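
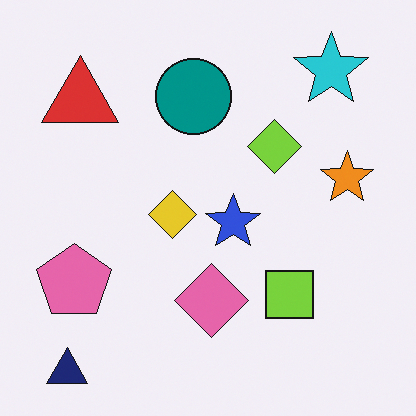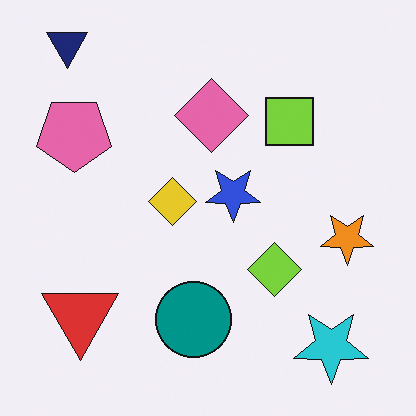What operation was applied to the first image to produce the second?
Flipped vertically (top ↔ bottom).

The navy triangle is in the bottom-left of the first image and the top-left of the second — shapes on opposite sides of the horizontal midline have swapped in a mirror flip.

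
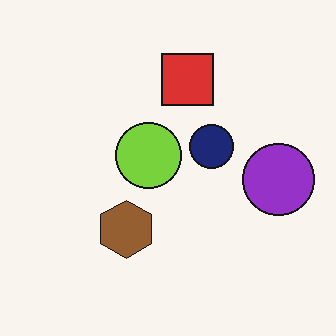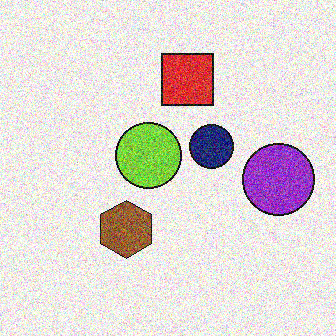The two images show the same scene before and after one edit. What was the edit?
The image was degraded with strong gaussian noise.

Random speckle covers the whole image, including the flat background.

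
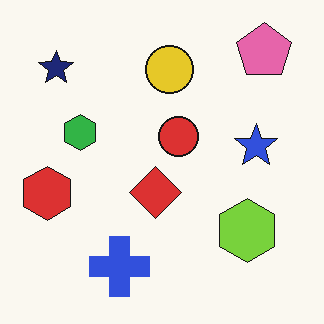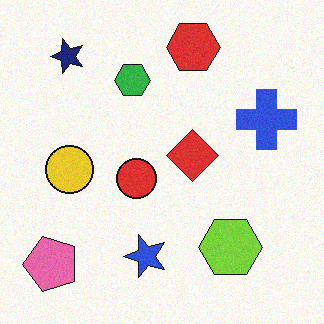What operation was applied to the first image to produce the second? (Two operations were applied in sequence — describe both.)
The image was transposed (reflected across the top-left ↔ bottom-right diagonal), then degraded with light additive noise.

Shapes have swapped their row and column positions — what was in the top-right is now in the bottom-left — a diagonal reflection. Random speckle covers the whole image, including the flat background.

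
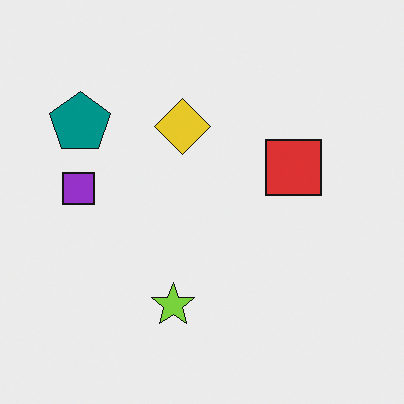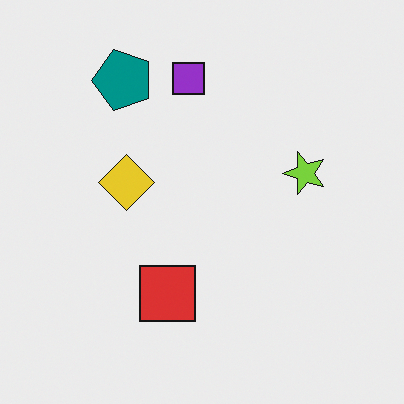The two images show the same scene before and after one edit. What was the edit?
It was transposed (reflected across the top-left ↔ bottom-right diagonal).

Shapes have swapped their row and column positions — what was in the top-right is now in the bottom-left — a diagonal reflection.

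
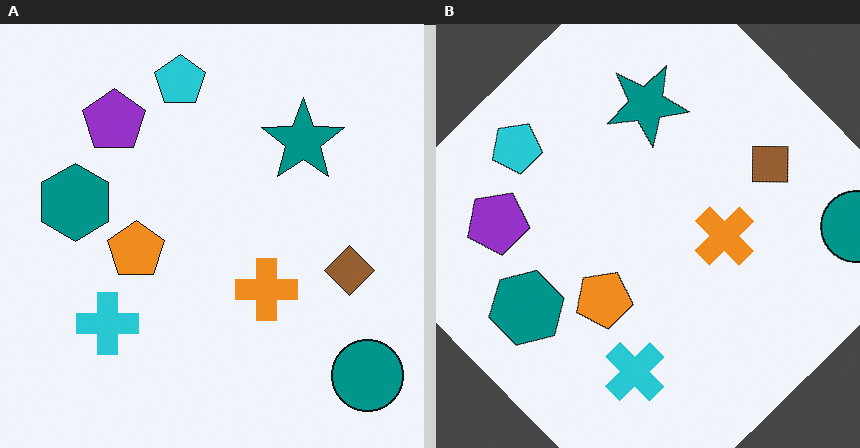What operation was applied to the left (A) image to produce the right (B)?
The image was rotated counter-clockwise by a large amount — several tens of degrees.

Every shape is tilted by the same angle and the image corners show triangular fill wedges — a whole-image rotation by a non-right angle.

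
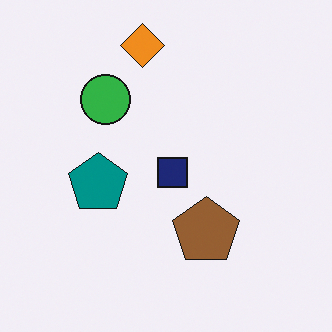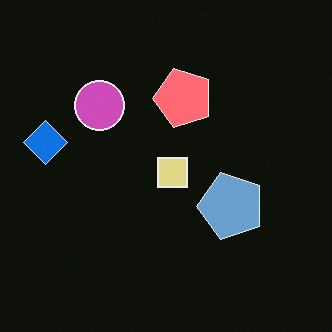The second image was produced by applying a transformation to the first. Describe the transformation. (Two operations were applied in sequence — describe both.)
The image was color-inverted (negative), then transposed (reflected across the top-left ↔ bottom-right diagonal).

The light background has become dark and every shape's color is its complement — a photographic negative. Shapes have swapped their row and column positions — what was in the top-right is now in the bottom-left — a diagonal reflection.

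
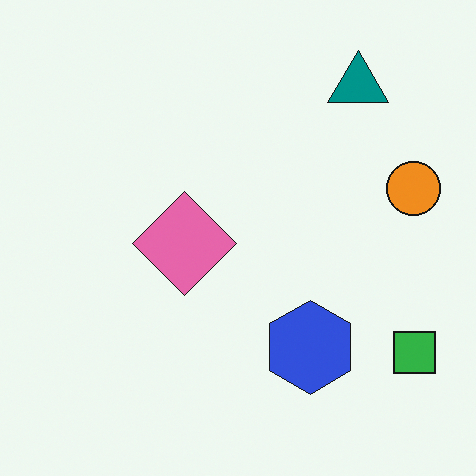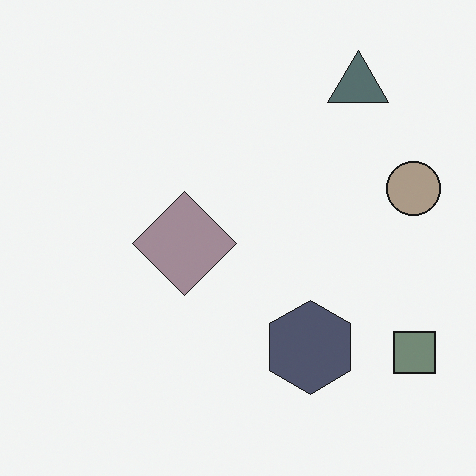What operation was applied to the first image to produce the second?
The second image is the first made much more muted (saturation change).

All colors are more muted and greyish — a global saturation change.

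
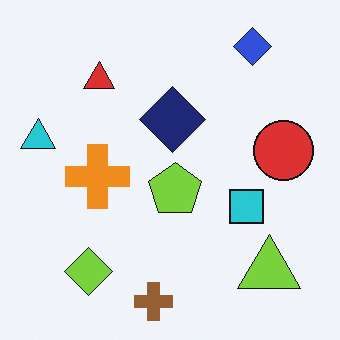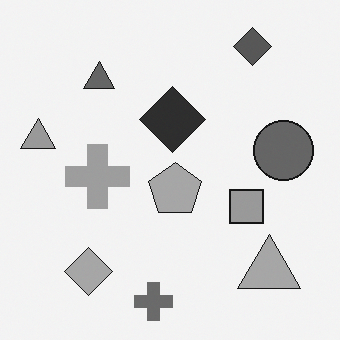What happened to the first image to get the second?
The transformation is: converted to grayscale.

All color is removed — every shape is now a shade of grey.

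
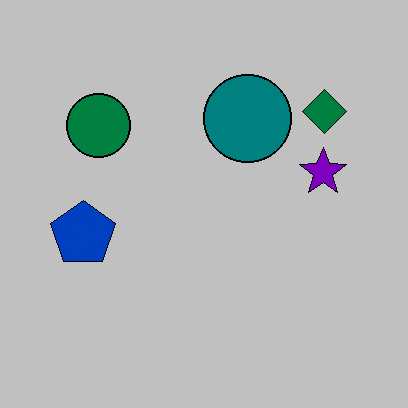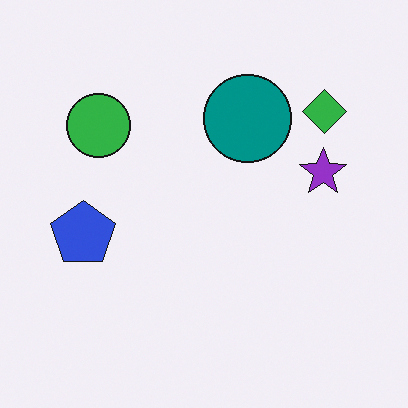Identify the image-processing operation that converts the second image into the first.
The transformation is: heavily posterized to just a handful of flat colors.

Each flat color has snapped to a coarser quantized level — most visibly, the near-white background has dropped to a flat grey.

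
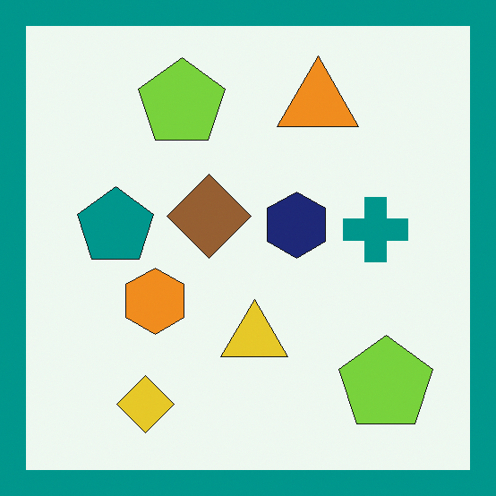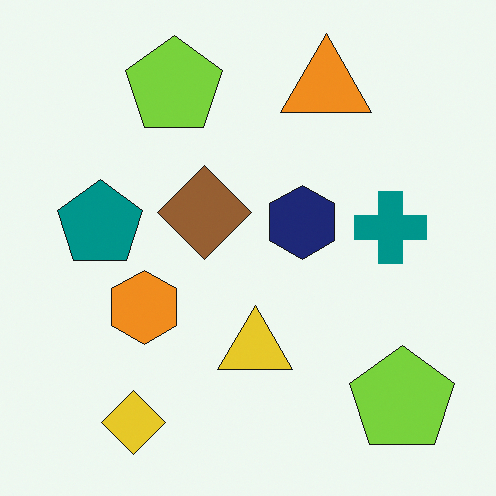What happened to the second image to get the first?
The first image is the second framed with a teal border.

A solid teal frame runs around the edge of the first image, with the content slightly shrunk inside it.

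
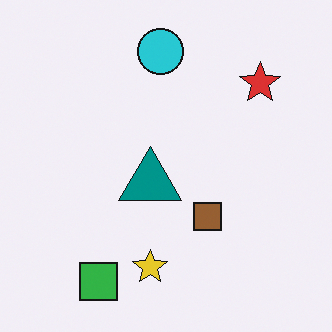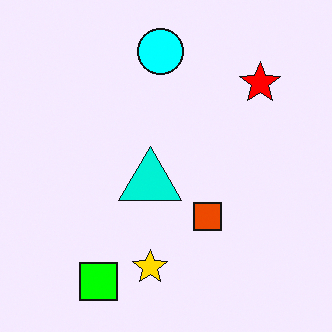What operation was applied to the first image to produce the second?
The image was made much more vivid (saturation change).

All colors are more vivid — a global saturation change.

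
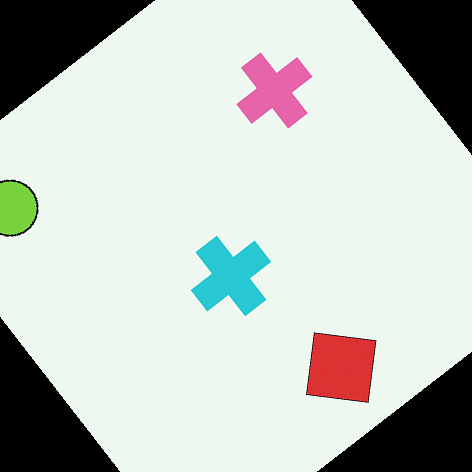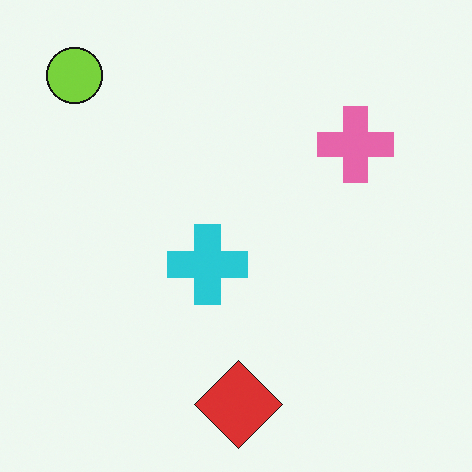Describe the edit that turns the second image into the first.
It was rotated counter-clockwise by a large amount — several tens of degrees.

Every shape is tilted by the same angle and the image corners show triangular fill wedges — a whole-image rotation by a non-right angle.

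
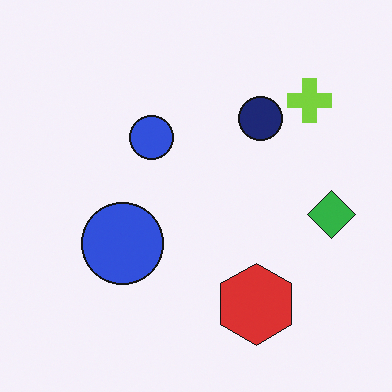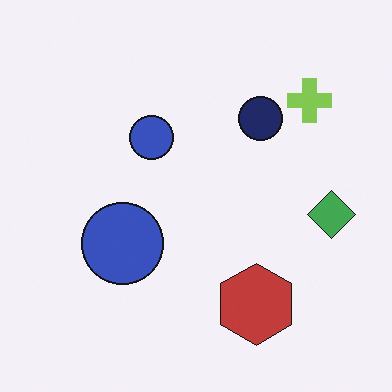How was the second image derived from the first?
It was slightly desaturated.

All colors are more muted and greyish — a global saturation change.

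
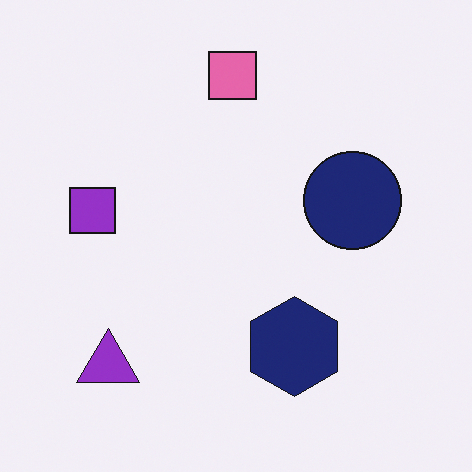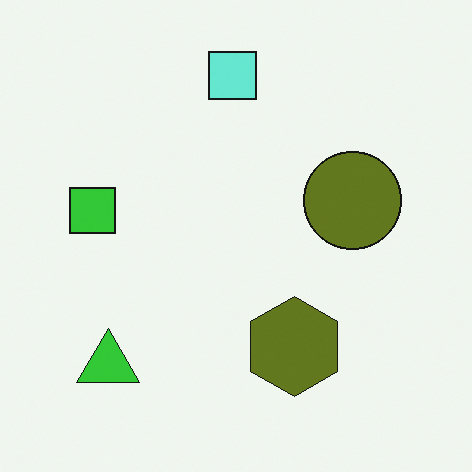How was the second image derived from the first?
The second image is the first hue-shifted through roughly half the color wheel.

Every shape's color has rotated by the same amount around the hue wheel — a uniform hue shift.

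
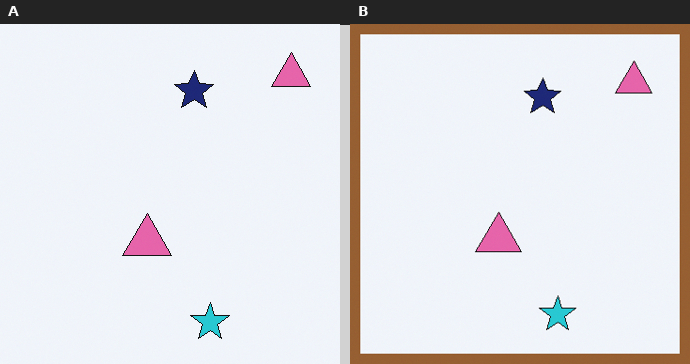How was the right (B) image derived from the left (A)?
The right (B) image is the left (A) framed with a brown border.

A solid brown frame runs around the edge of the right (B) image, with the content slightly shrunk inside it.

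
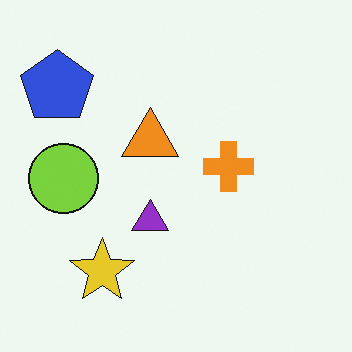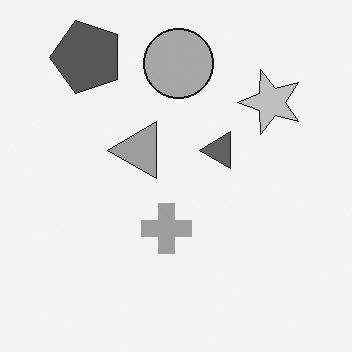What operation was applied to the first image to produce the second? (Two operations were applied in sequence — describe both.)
Transposed (reflected across the top-left ↔ bottom-right diagonal), then converted to grayscale.

Shapes have swapped their row and column positions — what was in the top-right is now in the bottom-left — a diagonal reflection. All color is removed — every shape is now a shade of grey.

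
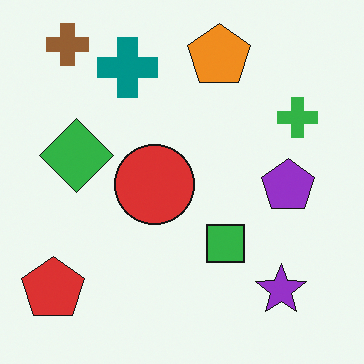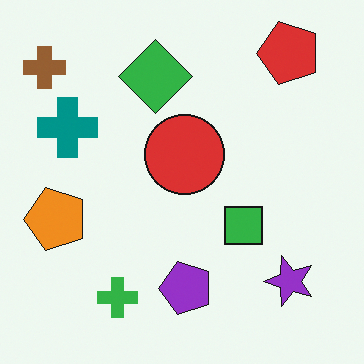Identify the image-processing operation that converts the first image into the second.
This is the original image transposed (reflected across the top-left ↔ bottom-right diagonal).

Shapes have swapped their row and column positions — what was in the top-right is now in the bottom-left — a diagonal reflection.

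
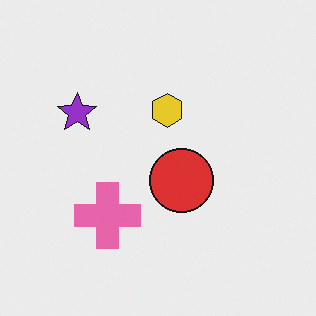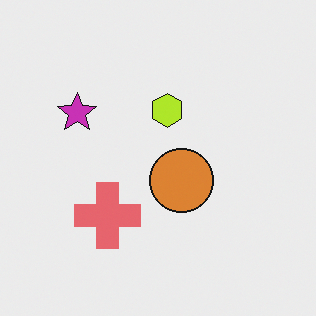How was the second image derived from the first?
It was hue-shifted slightly.

Every shape's color has rotated by the same amount around the hue wheel — a uniform hue shift.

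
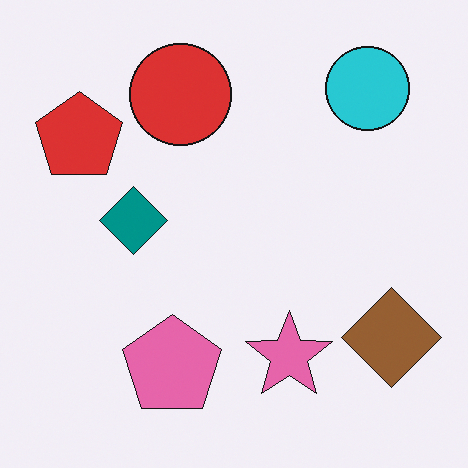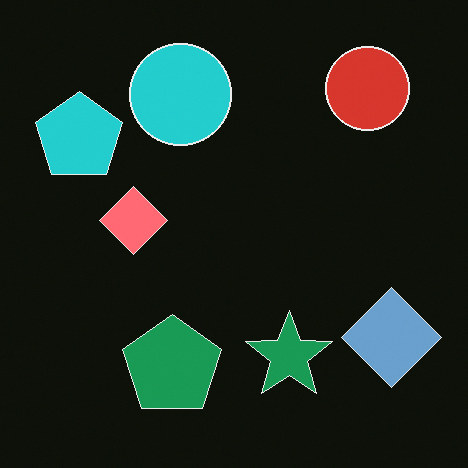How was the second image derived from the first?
This is the original image color-inverted (negative).

The light background has become dark and every shape's color is its complement — a photographic negative.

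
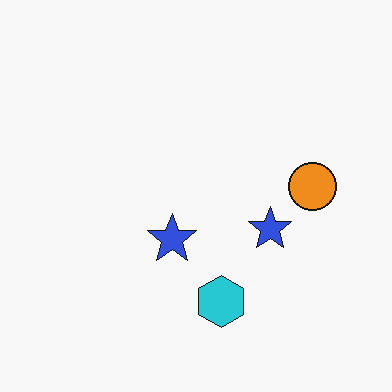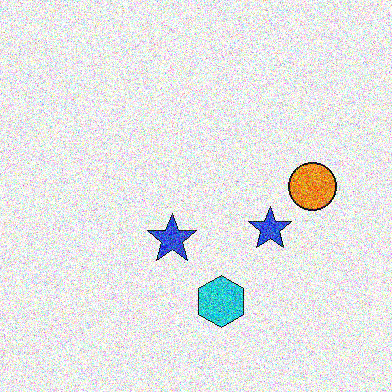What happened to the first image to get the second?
It was degraded with a thick layer of grain.

Random speckle covers the whole image, including the flat background.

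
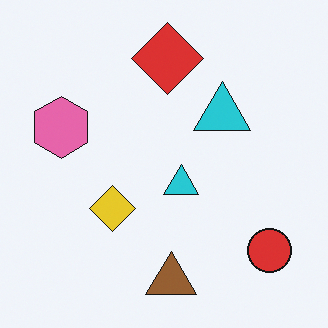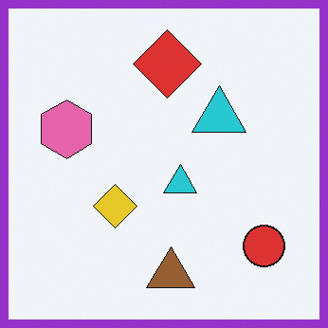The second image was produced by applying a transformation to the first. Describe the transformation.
The transformation is: framed with a purple border.

A solid purple frame runs around the edge of the second image, with the content slightly shrunk inside it.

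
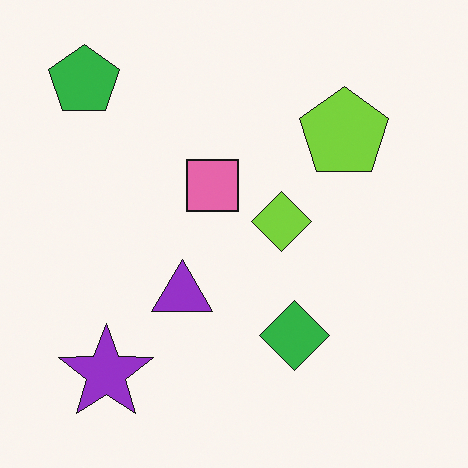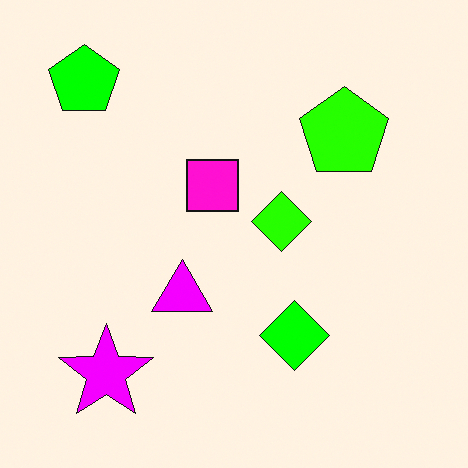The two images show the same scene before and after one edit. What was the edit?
The image was heavily oversaturated.

All colors are more vivid — a global saturation change.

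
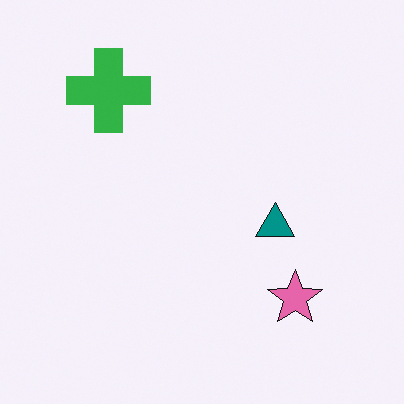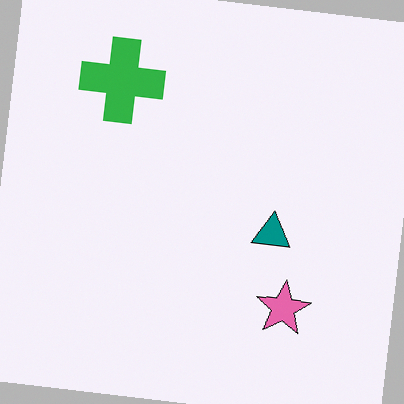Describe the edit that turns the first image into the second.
This is the original image rotated clockwise by a small amount.

Every shape is tilted by the same angle and the image corners show triangular fill wedges — a whole-image rotation by a non-right angle.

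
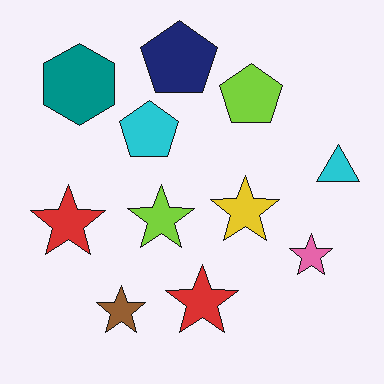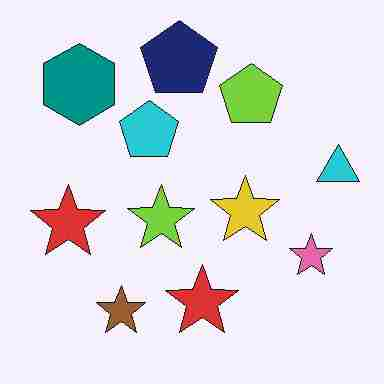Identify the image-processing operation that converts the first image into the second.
This is the original image degraded with heavy JPEG compression.

Blocky 8×8 compression artifacts appear around shape edges and the flat background shows ringing — characteristic JPEG degradation.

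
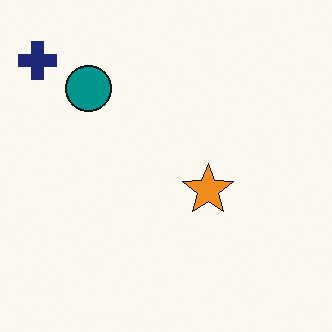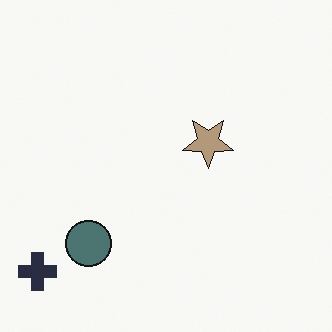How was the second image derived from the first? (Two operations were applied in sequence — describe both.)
The second image is the first made much more muted (saturation change), then flipped vertically (top ↔ bottom).

All colors are more muted and greyish — a global saturation change. The navy cross is in the top-left of the first image and the bottom-left of the second — shapes on opposite sides of the horizontal midline have swapped in a mirror flip.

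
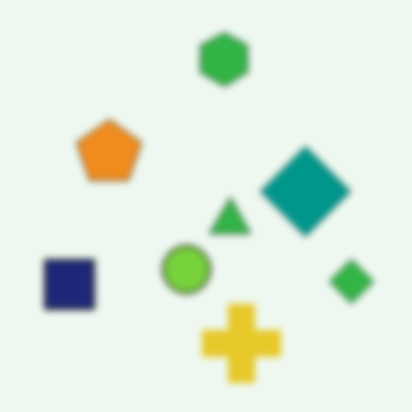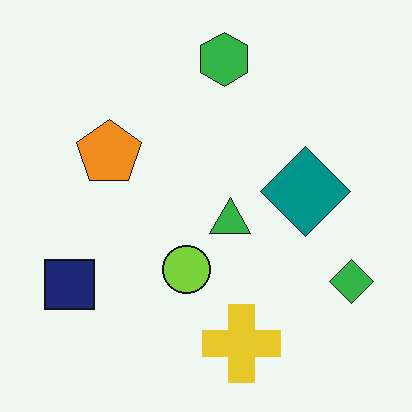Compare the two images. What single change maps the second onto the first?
The image was noticeably gaussian-blurred.

Shape edges and outlines are uniformly softened across the whole image.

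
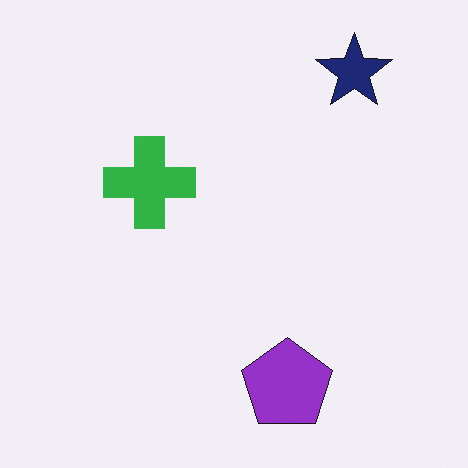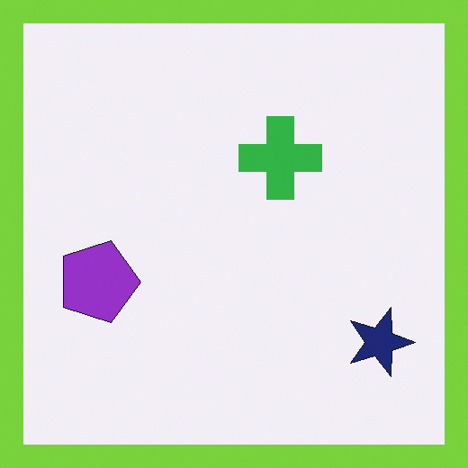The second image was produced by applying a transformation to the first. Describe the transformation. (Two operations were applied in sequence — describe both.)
Rotated 90° clockwise, then framed with a lime border.

The navy star sits in the top-right of the first image and the bottom-right of the second — consistent with a whole-image 90° clockwise rotation. A solid lime frame runs around the edge of the second image, with the content slightly shrunk inside it.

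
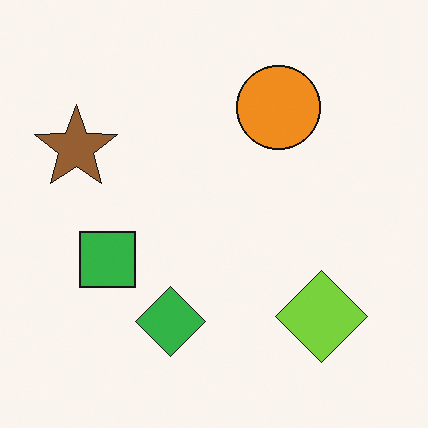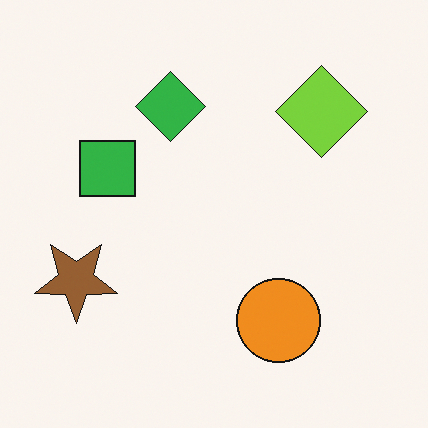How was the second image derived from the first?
Flipped vertically (top ↔ bottom).

The orange circle is in the top of the first image and the bottom of the second — shapes on opposite sides of the horizontal midline have swapped in a mirror flip.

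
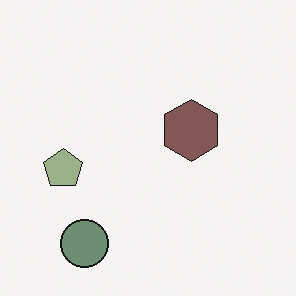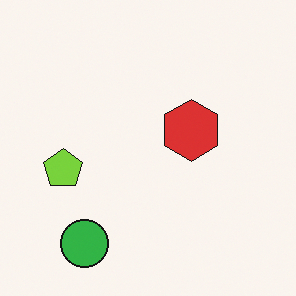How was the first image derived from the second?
The image was heavily desaturated.

All colors are more muted and greyish — a global saturation change.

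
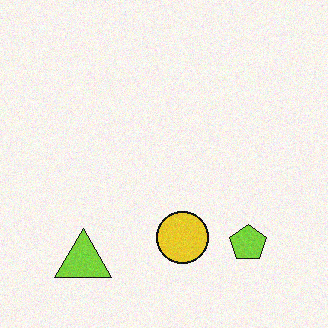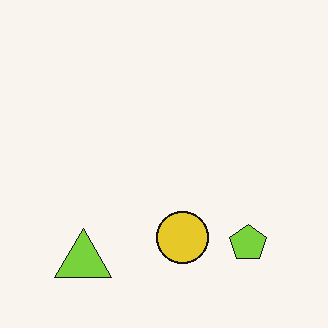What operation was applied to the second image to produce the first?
It was degraded with subtle gaussian noise.

Random speckle covers the whole image, including the flat background.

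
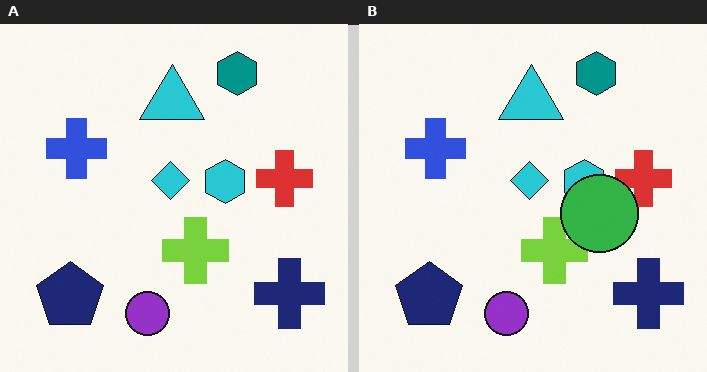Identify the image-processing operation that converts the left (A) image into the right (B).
This is the original image overlaid with an additional green circle.

A green circle appears in the right (B) image that is absent from the left (A).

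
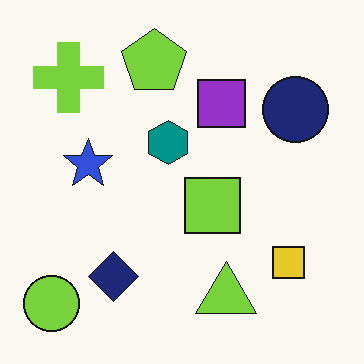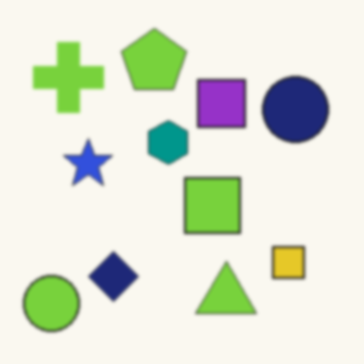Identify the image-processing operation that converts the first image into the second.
The image was lightly blurred.

Shape edges and outlines are uniformly softened across the whole image.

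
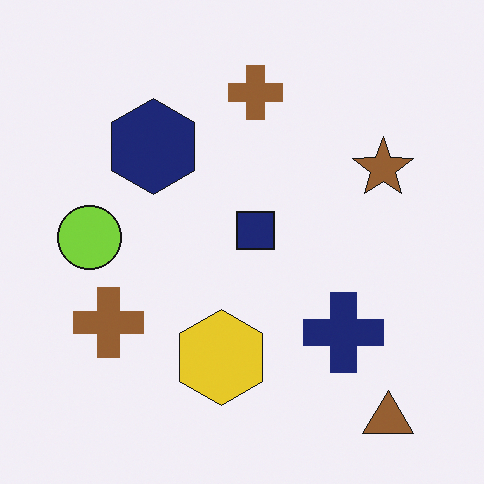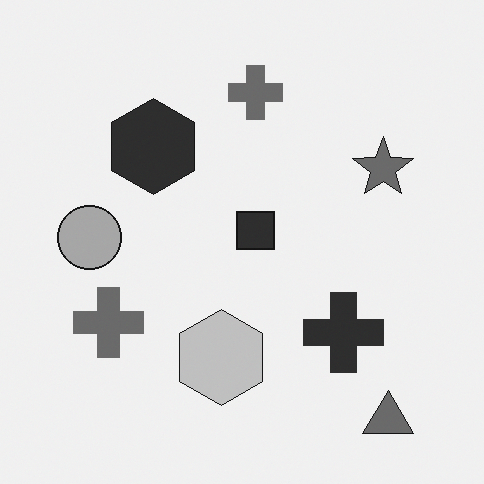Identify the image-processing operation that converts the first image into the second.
The second image is the first converted to grayscale.

All color is removed — every shape is now a shade of grey.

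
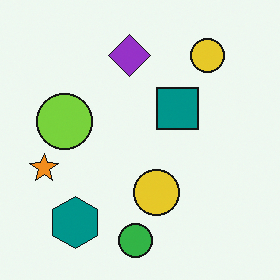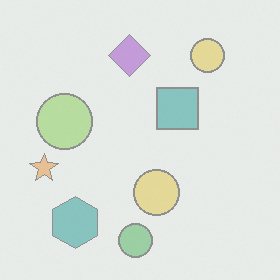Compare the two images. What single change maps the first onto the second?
It was washed out (contrast reduced).

Tones are pushed toward mid-grey across the whole image — a global contrast change.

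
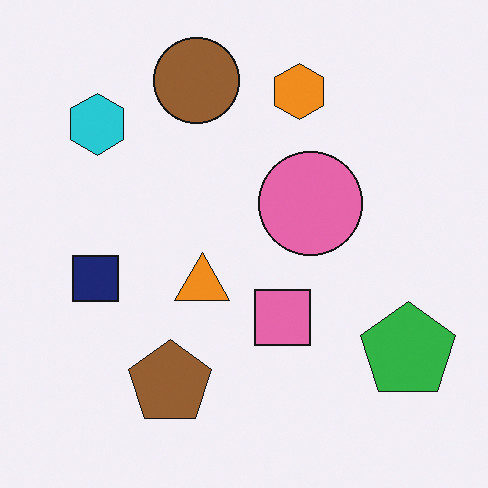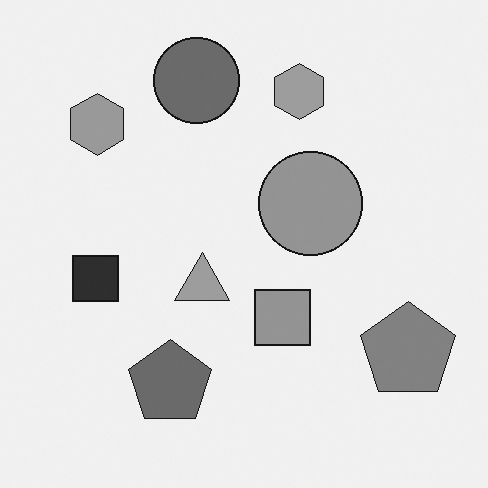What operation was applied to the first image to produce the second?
This is the original image converted to grayscale.

All color is removed — every shape is now a shade of grey.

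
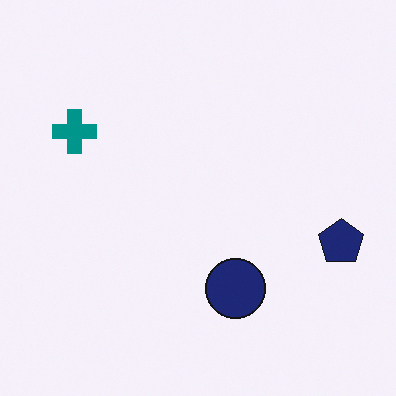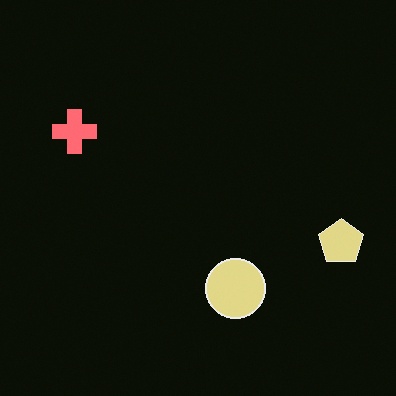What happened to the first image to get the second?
The image was color-inverted (negative).

The light background has become dark and every shape's color is its complement — a photographic negative.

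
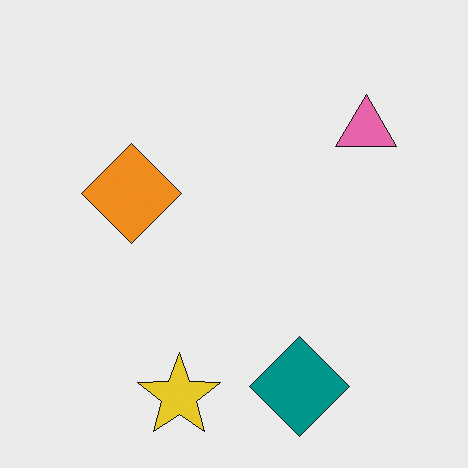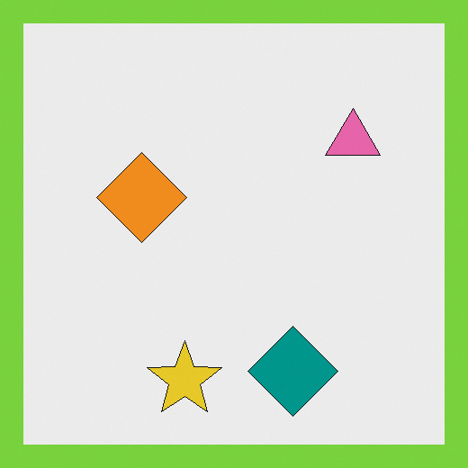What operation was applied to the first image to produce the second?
The transformation is: framed with a lime border.

A solid lime frame runs around the edge of the second image, with the content slightly shrunk inside it.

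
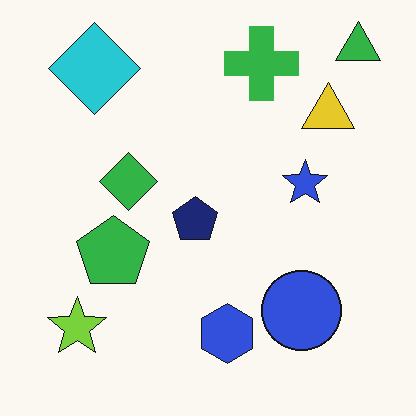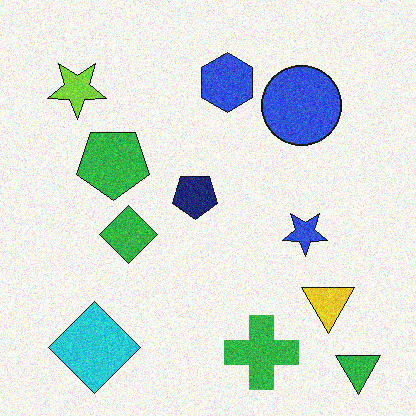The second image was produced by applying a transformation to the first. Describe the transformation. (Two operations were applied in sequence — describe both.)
The image was flipped vertically (top ↔ bottom), then degraded with visible gaussian noise.

The green triangle is in the top-right of the first image and the bottom-right of the second — shapes on opposite sides of the horizontal midline have swapped in a mirror flip. Random speckle covers the whole image, including the flat background.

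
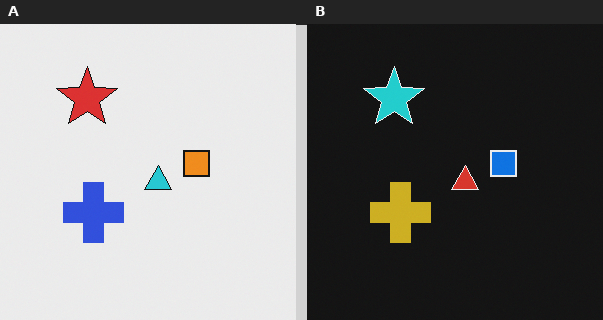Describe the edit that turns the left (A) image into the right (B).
Color-inverted (negative).

The light background has become dark and every shape's color is its complement — a photographic negative.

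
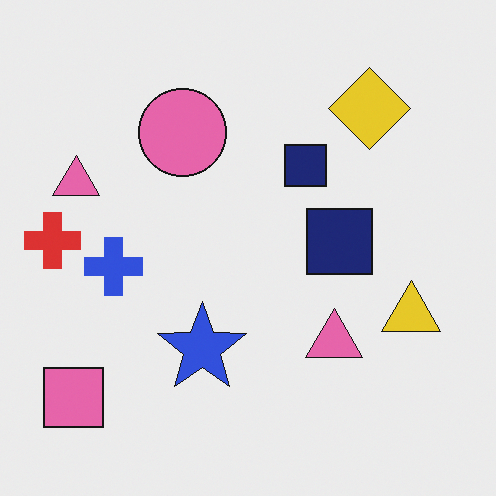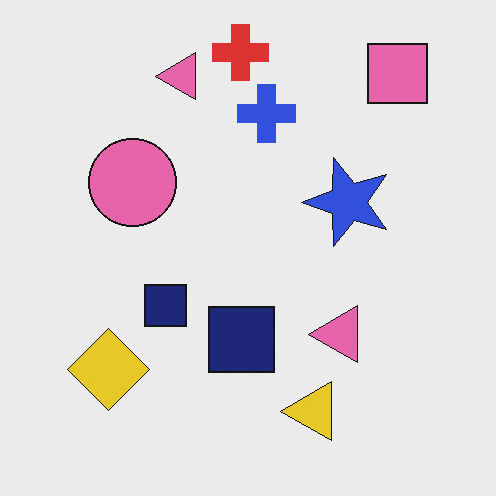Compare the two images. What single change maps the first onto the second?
It was transposed (reflected across the top-left ↔ bottom-right diagonal).

Shapes have swapped their row and column positions — what was in the top-right is now in the bottom-left — a diagonal reflection.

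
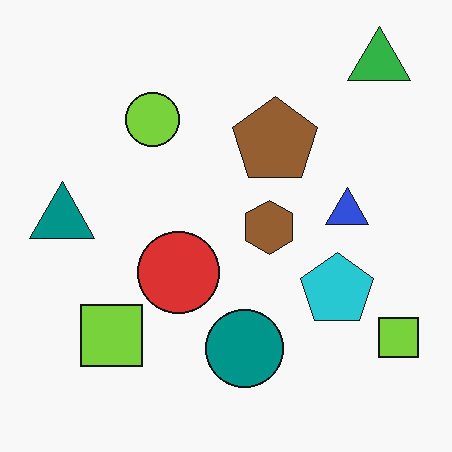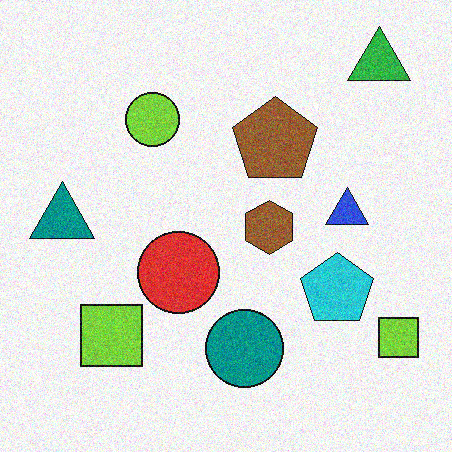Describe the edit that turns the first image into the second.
This is the original image degraded with moderate additive noise.

Random speckle covers the whole image, including the flat background.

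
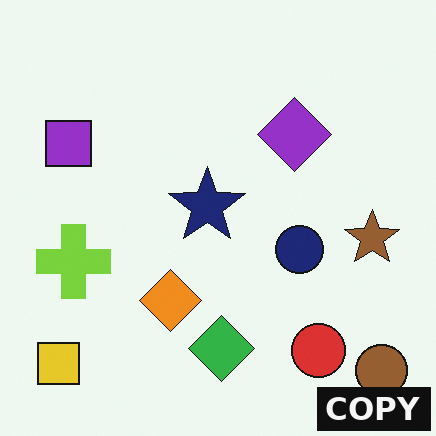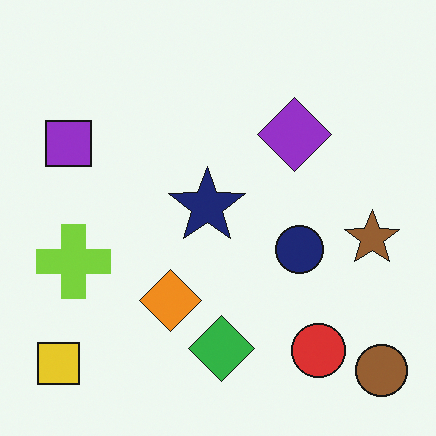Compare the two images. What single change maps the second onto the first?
It was watermarked with the text "COPY" in the lower-right corner.

A dark label reading "COPY" appears in the lower-right corner.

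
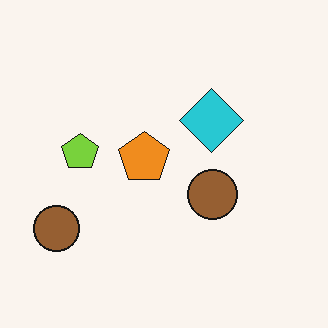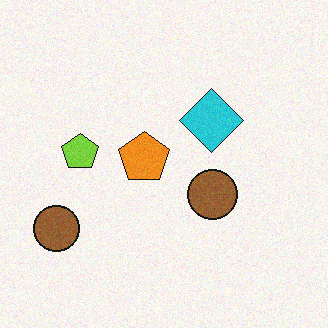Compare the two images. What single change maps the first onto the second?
The second image is the first degraded with subtle gaussian noise.

Random speckle covers the whole image, including the flat background.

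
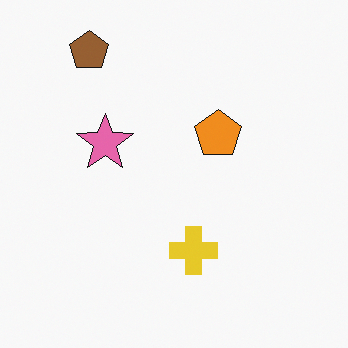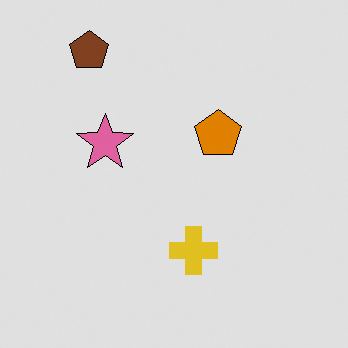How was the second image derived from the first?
The transformation is: posterized to a reduced palette.

Each flat color has snapped to a coarser quantized level — most visibly, the near-white background has dropped to a flat grey.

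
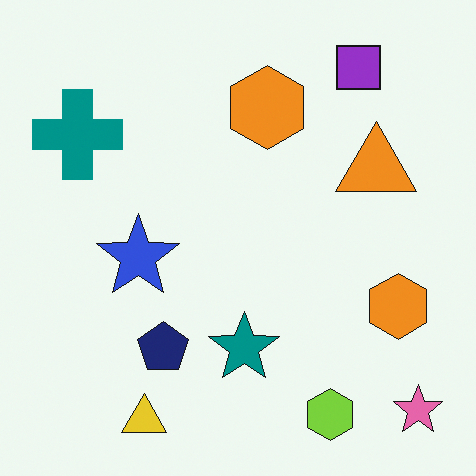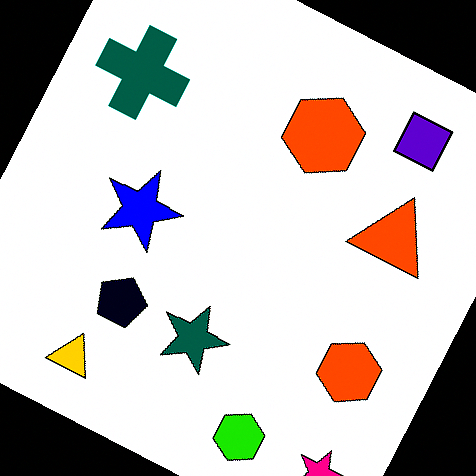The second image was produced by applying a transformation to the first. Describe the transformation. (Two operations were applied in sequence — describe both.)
This is the original image rotated clockwise by a clearly visible amount, then given much higher contrast.

Every shape is tilted by the same angle and the image corners show triangular fill wedges — a whole-image rotation by a non-right angle. Tones are pushed away from mid-grey across the whole image — a global contrast change.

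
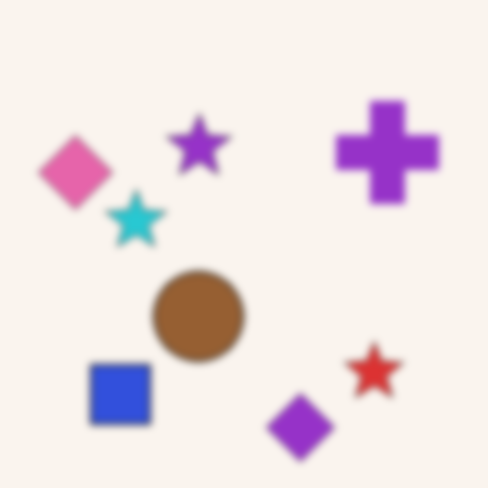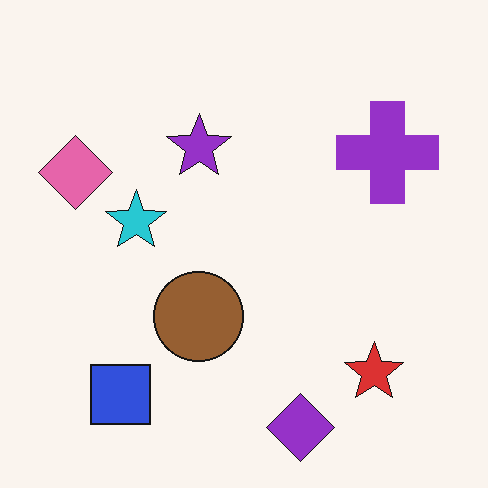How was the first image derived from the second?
It was moderately blurred.

Shape edges and outlines are uniformly softened across the whole image.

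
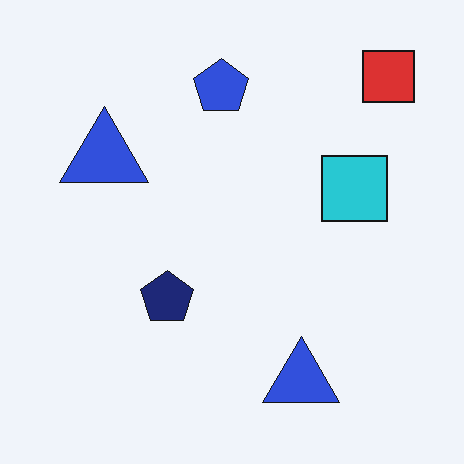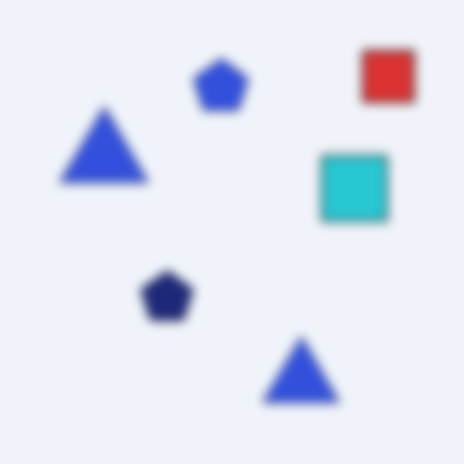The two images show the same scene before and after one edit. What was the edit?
Heavily blurred.

Shape edges and outlines are uniformly softened across the whole image.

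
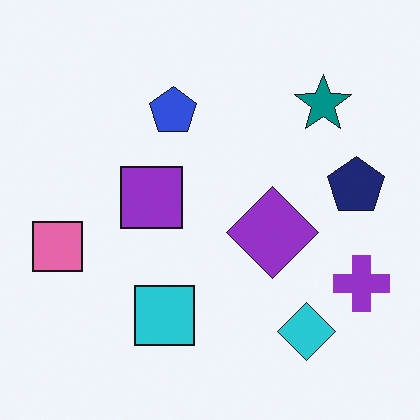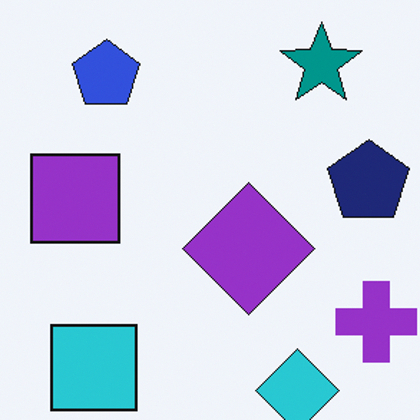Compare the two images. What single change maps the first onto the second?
It was cropped to a modestly smaller region and rescaled.

The visible shapes are larger and the field of view is narrower; shapes near the original edges may be partly or wholly outside the frame — a crop-and-rescale.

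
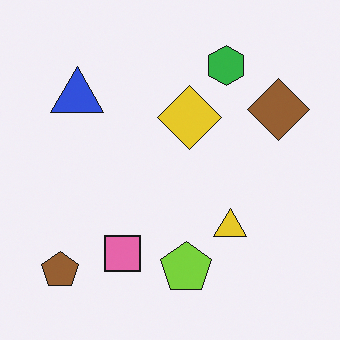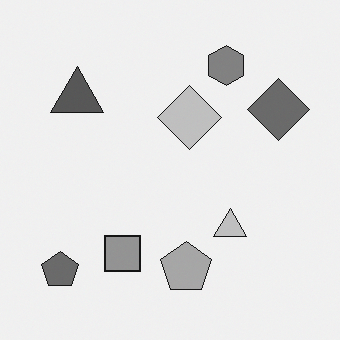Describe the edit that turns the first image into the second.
It was converted to grayscale.

All color is removed — every shape is now a shade of grey.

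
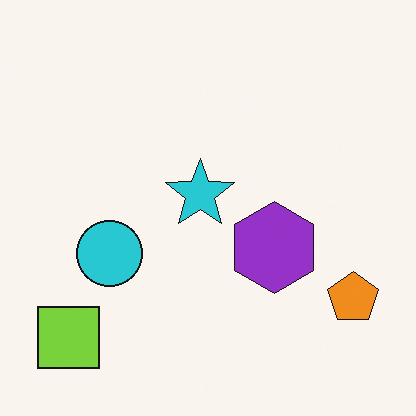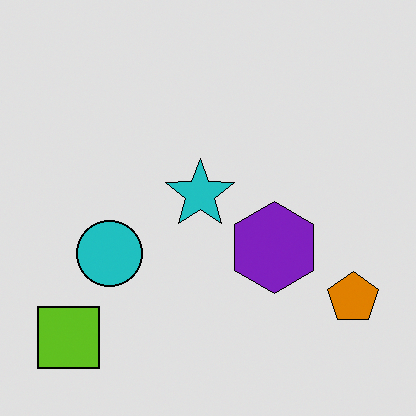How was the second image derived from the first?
Moderately posterized.

Each flat color has snapped to a coarser quantized level — most visibly, the near-white background has dropped to a flat grey.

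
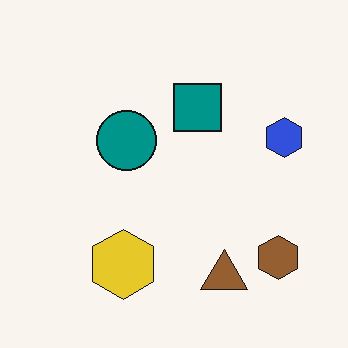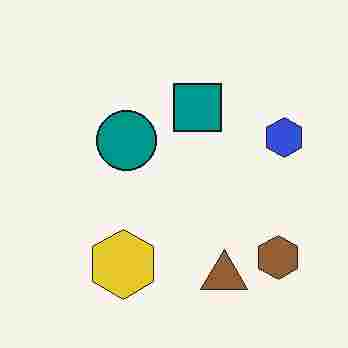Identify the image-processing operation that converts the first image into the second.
The image was heavily JPEG-compressed with obvious blocking artifacts.

Blocky 8×8 compression artifacts appear around shape edges and the flat background shows ringing — characteristic JPEG degradation.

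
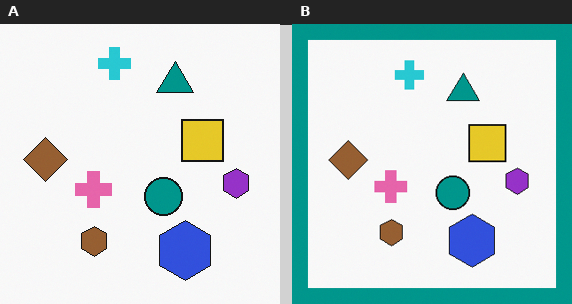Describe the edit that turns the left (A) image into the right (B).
The right (B) image is the left (A) framed with a teal border.

A solid teal frame runs around the edge of the right (B) image, with the content slightly shrunk inside it.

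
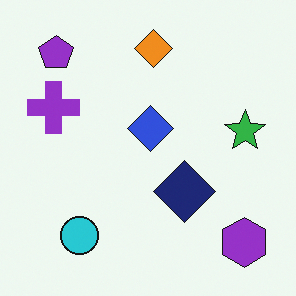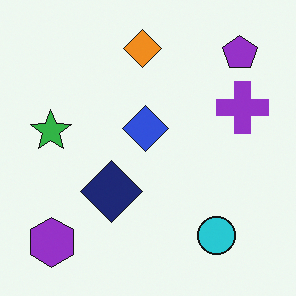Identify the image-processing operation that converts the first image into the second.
This is the original image flipped horizontally (left ↔ right).

The green star is in the right of the first image and the left of the second — shapes on opposite sides of the vertical midline have swapped in a mirror flip.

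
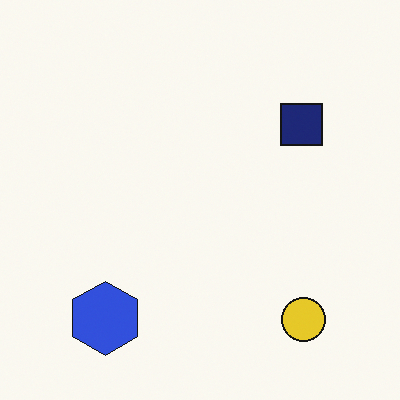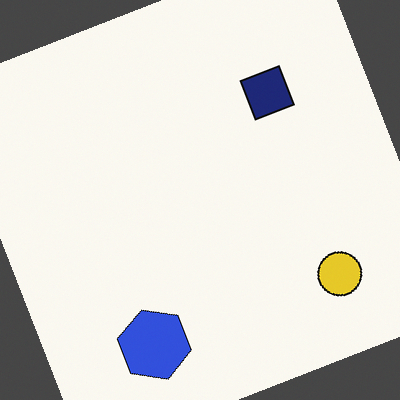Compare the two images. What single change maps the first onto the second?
Rotated counter-clockwise by a moderate amount.

Every shape is tilted by the same angle and the image corners show triangular fill wedges — a whole-image rotation by a non-right angle.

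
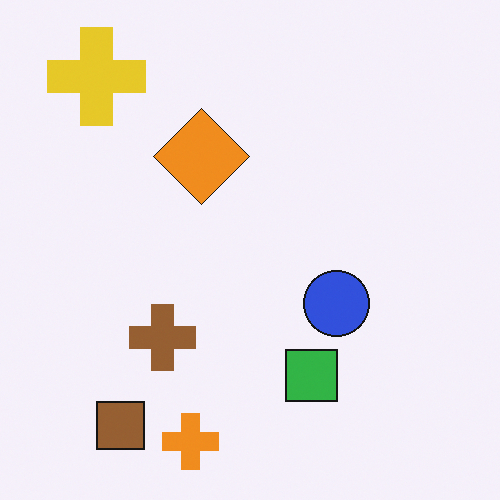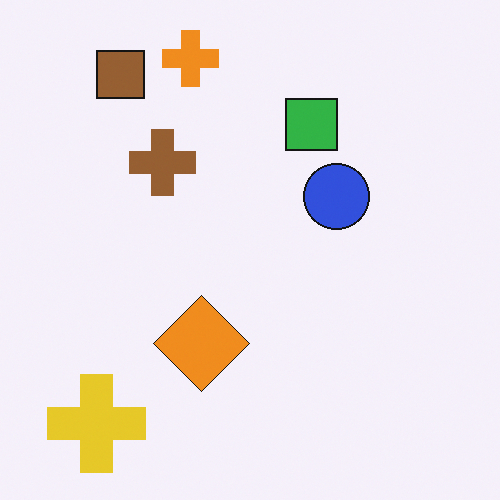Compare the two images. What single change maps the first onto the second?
The transformation is: flipped vertically (top ↔ bottom).

The orange cross is in the bottom of the first image and the top of the second — shapes on opposite sides of the horizontal midline have swapped in a mirror flip.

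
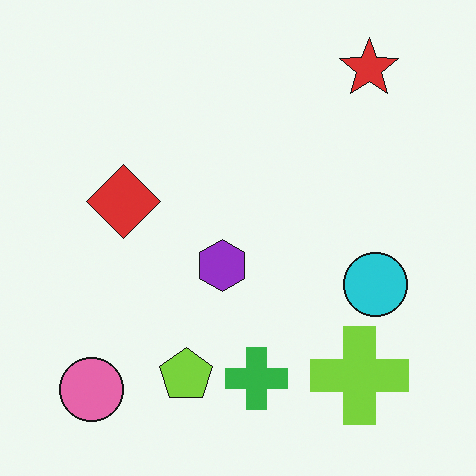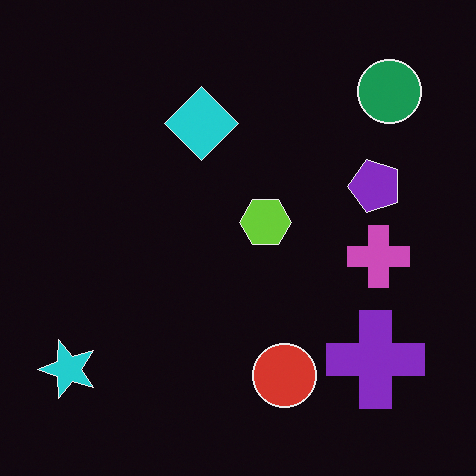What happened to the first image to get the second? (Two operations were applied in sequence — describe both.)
The second image is the first color-inverted (negative), then transposed (reflected across the top-left ↔ bottom-right diagonal).

The light background has become dark and every shape's color is its complement — a photographic negative. Shapes have swapped their row and column positions — what was in the top-right is now in the bottom-left — a diagonal reflection.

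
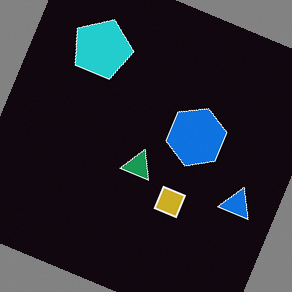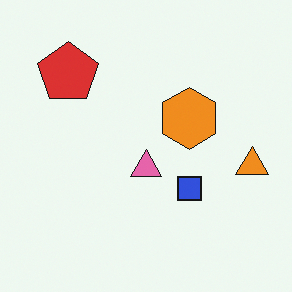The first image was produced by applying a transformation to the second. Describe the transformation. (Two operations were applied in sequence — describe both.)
Color-inverted (negative), then rotated clockwise by a clearly visible amount.

The light background has become dark and every shape's color is its complement — a photographic negative. Every shape is tilted by the same angle and the image corners show triangular fill wedges — a whole-image rotation by a non-right angle.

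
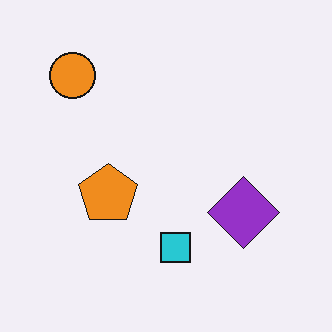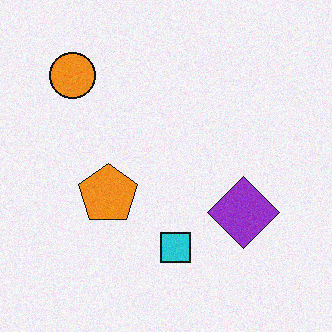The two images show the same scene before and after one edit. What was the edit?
The image was degraded with a light layer of grain.

Random speckle covers the whole image, including the flat background.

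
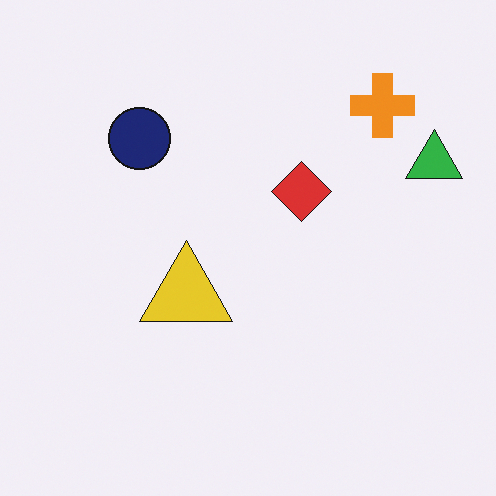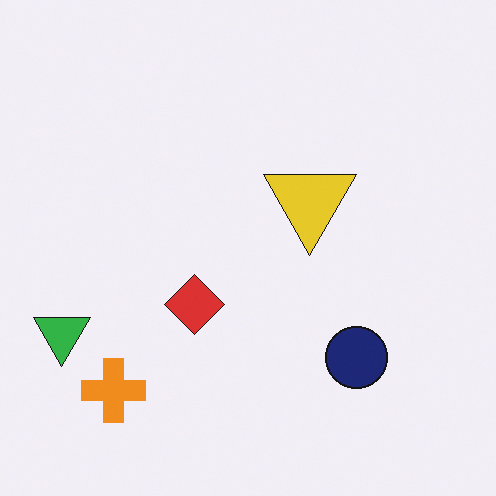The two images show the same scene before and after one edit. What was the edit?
Rotated 180°.

The green triangle sits in the top-right of the first image and the bottom-left of the second — consistent with a whole-image 180° rotation.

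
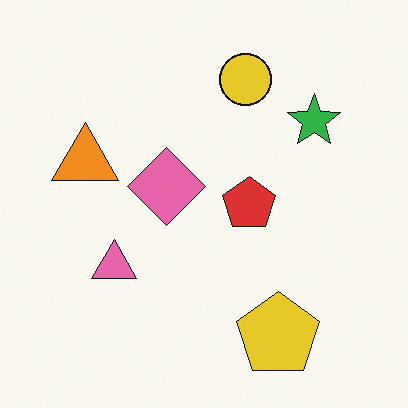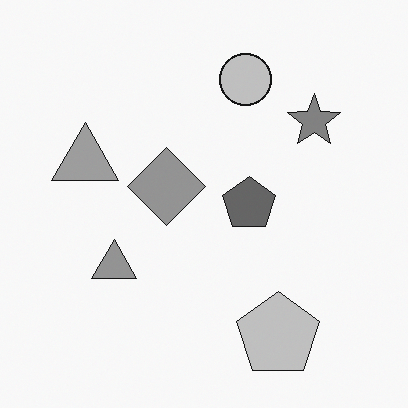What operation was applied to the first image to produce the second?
It was converted to grayscale.

All color is removed — every shape is now a shade of grey.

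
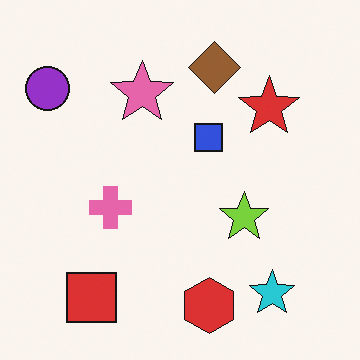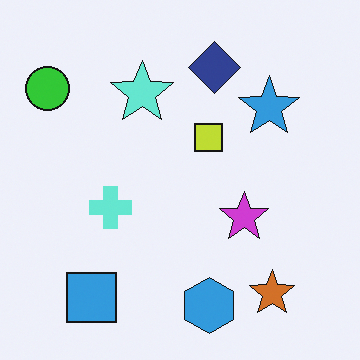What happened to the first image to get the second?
The second image is the first hue-shifted through roughly half the color wheel.

Every shape's color has rotated by the same amount around the hue wheel — a uniform hue shift.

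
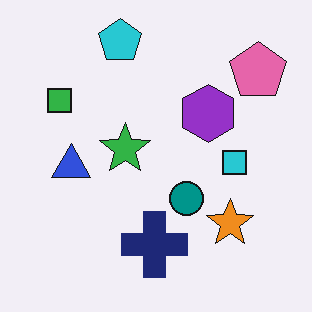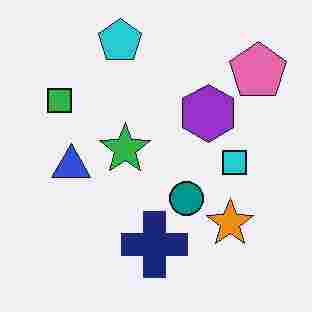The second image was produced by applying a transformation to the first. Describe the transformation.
The transformation is: heavily JPEG-compressed with obvious blocking artifacts.

Blocky 8×8 compression artifacts appear around shape edges and the flat background shows ringing — characteristic JPEG degradation.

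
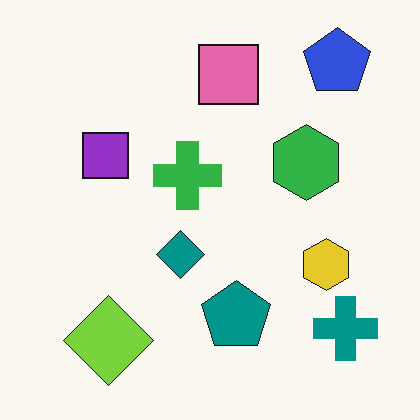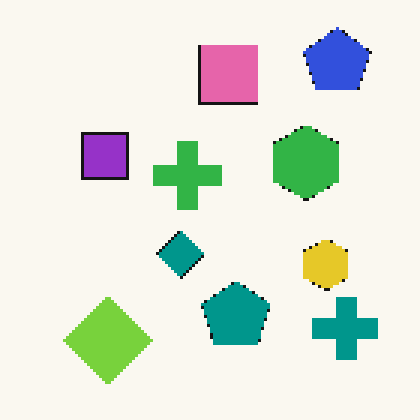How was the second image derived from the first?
The image was mildly pixelated.

Shapes are reduced to large square blocks; fine edges and outlines are lost — a downscale-then-upscale (mosaic) effect.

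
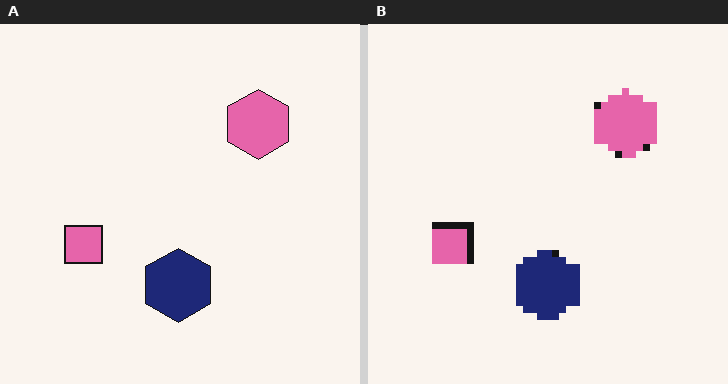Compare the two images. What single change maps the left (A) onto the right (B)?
The right (B) image is the left (A) pixelated into visible square blocks.

Shapes are reduced to large square blocks; fine edges and outlines are lost — a downscale-then-upscale (mosaic) effect.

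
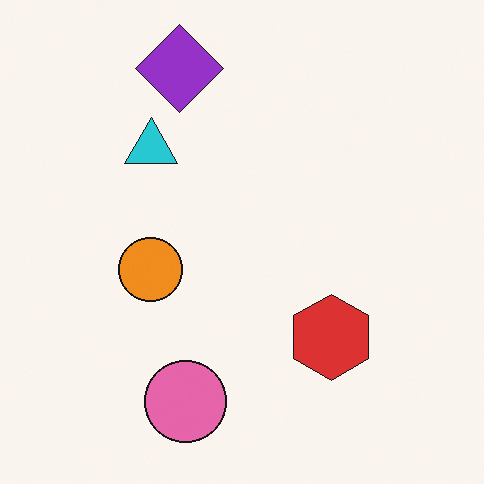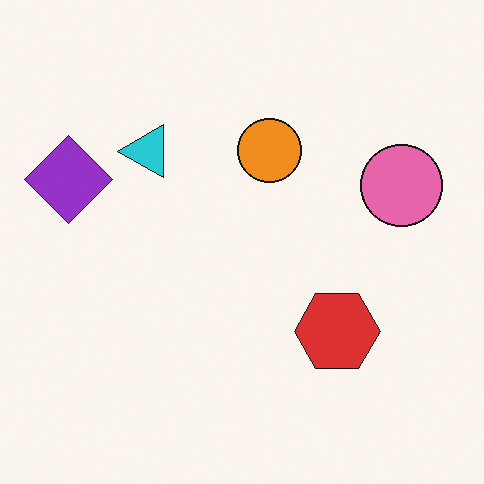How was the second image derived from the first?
The image was transposed (reflected across the top-left ↔ bottom-right diagonal).

Shapes have swapped their row and column positions — what was in the top-right is now in the bottom-left — a diagonal reflection.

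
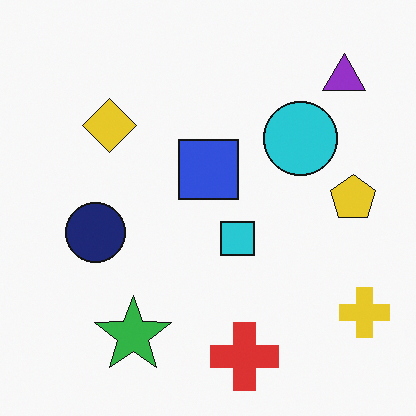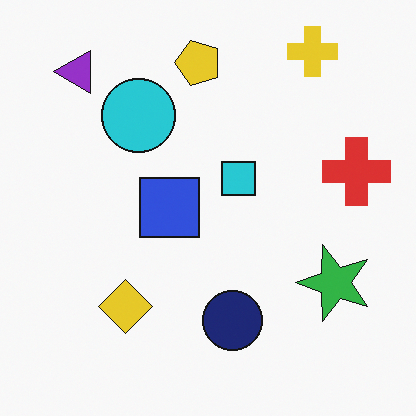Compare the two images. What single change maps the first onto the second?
The image was rotated 90° counter-clockwise.

The purple triangle sits in the top-right of the first image and the top-left of the second — consistent with a whole-image 90° counter-clockwise rotation.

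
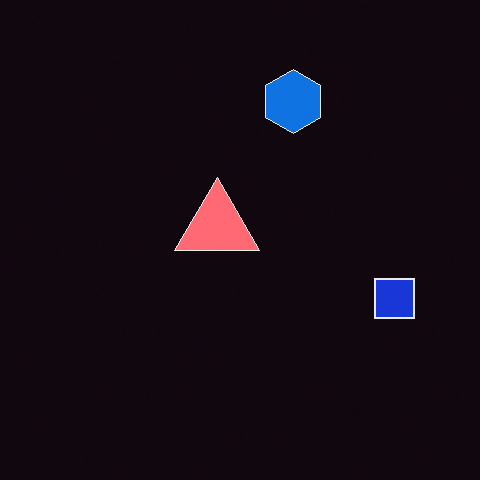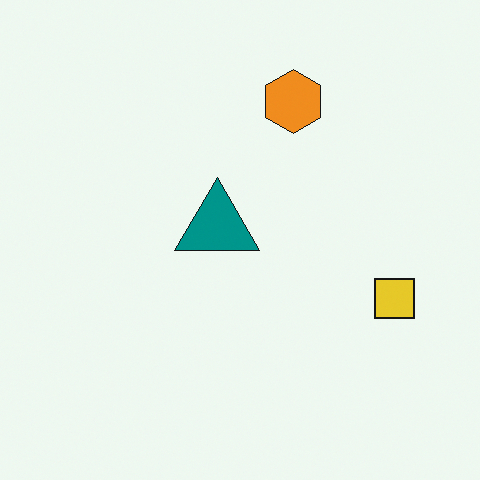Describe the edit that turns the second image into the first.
The first image is the second color-inverted (negative).

The light background has become dark and every shape's color is its complement — a photographic negative.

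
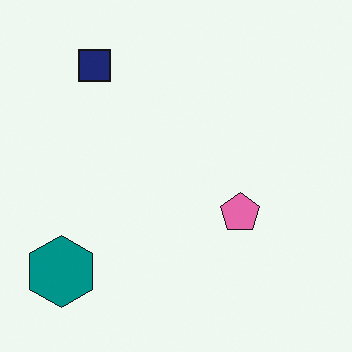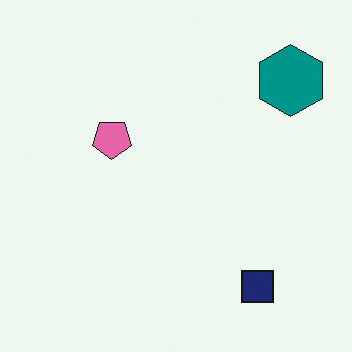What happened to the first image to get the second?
This is the original image rotated 180°.

The teal hexagon sits in the bottom-left of the first image and the top-right of the second — consistent with a whole-image 180° rotation.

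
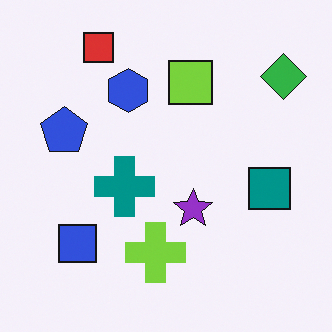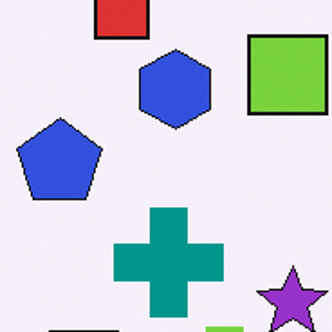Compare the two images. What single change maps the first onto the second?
The transformation is: cropped tightly and scaled back up.

The visible shapes are larger and the field of view is narrower; shapes near the original edges may be partly or wholly outside the frame — a crop-and-rescale.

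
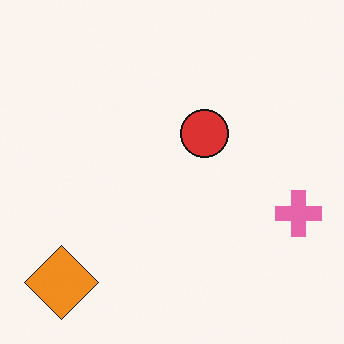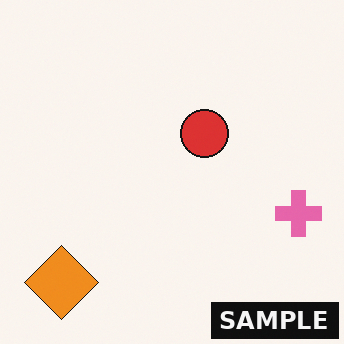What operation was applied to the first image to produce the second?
The image was watermarked with the text "SAMPLE" in the lower-right corner.

A dark label reading "SAMPLE" appears in the lower-right corner.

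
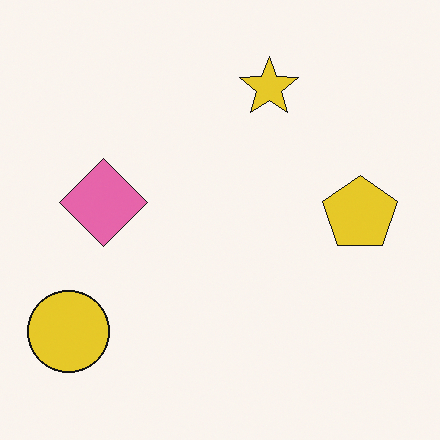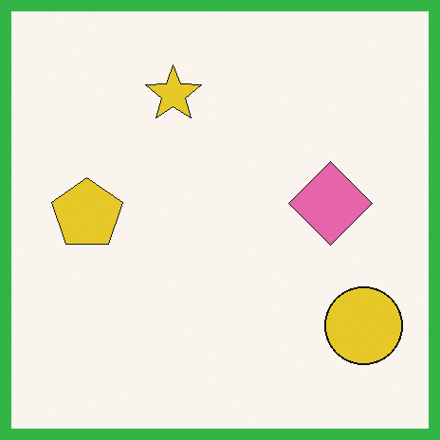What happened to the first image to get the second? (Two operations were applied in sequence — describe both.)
The image was flipped horizontally (left ↔ right), then framed with a green border.

The yellow circle is in the bottom-left of the first image and the bottom-right of the second — shapes on opposite sides of the vertical midline have swapped in a mirror flip. A solid green frame runs around the edge of the second image, with the content slightly shrunk inside it.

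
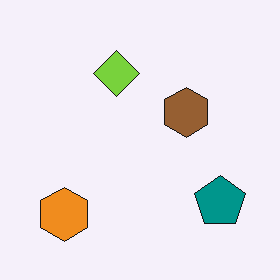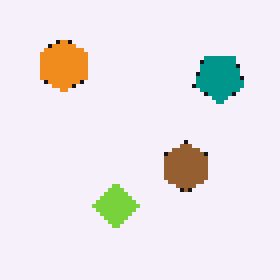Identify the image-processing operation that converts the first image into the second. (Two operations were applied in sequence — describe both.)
It was flipped vertically (top ↔ bottom), then lightly pixelated (a mild mosaic effect).

The orange hexagon is in the bottom-left of the first image and the top-left of the second — shapes on opposite sides of the horizontal midline have swapped in a mirror flip. Shapes are reduced to large square blocks; fine edges and outlines are lost — a downscale-then-upscale (mosaic) effect.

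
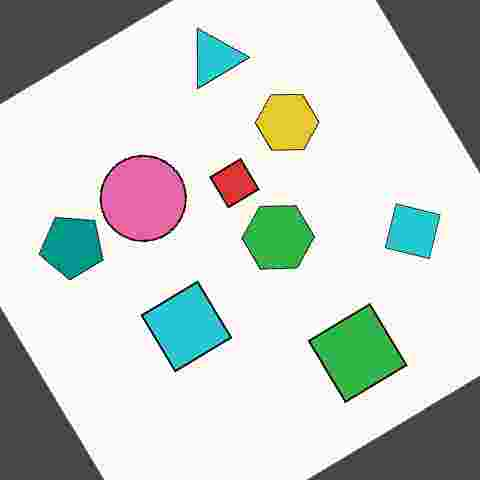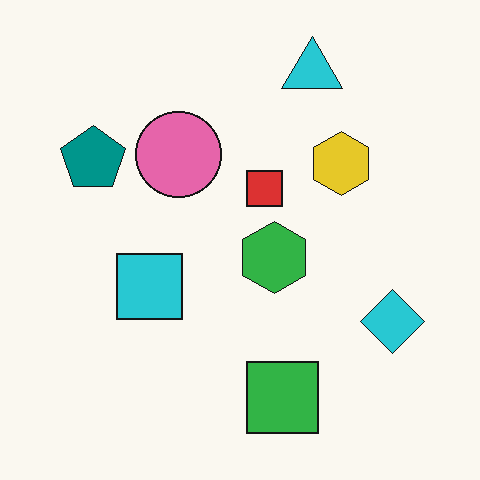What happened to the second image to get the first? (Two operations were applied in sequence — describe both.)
The first image is the second rotated counter-clockwise by a large amount — several tens of degrees, then degraded with heavy JPEG compression.

Every shape is tilted by the same angle and the image corners show triangular fill wedges — a whole-image rotation by a non-right angle. Blocky 8×8 compression artifacts appear around shape edges and the flat background shows ringing — characteristic JPEG degradation.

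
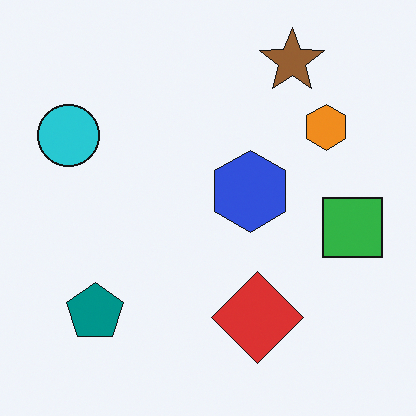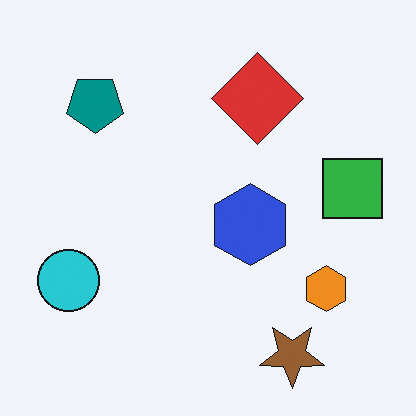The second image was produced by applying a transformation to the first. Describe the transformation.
The image was flipped vertically (top ↔ bottom).

The brown star is in the top-right of the first image and the bottom-right of the second — shapes on opposite sides of the horizontal midline have swapped in a mirror flip.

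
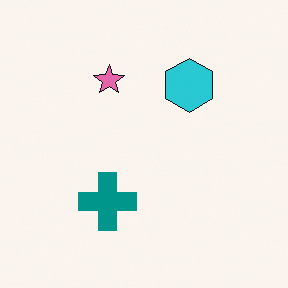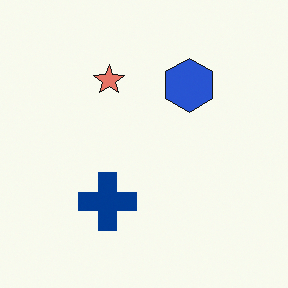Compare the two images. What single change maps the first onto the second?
The transformation is: hue-shifted slightly.

Every shape's color has rotated by the same amount around the hue wheel — a uniform hue shift.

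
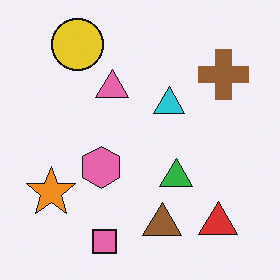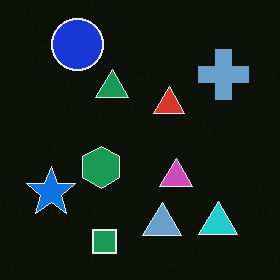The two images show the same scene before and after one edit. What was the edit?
The image was color-inverted (negative).

The light background has become dark and every shape's color is its complement — a photographic negative.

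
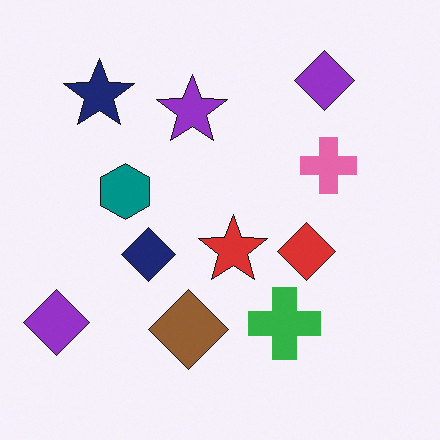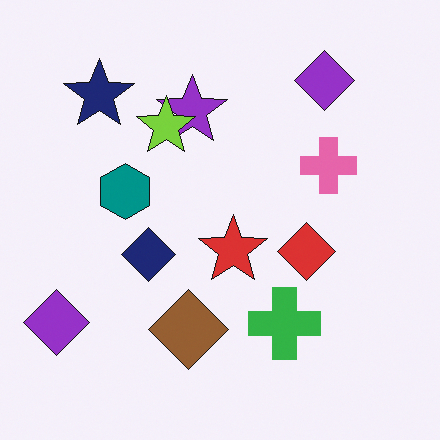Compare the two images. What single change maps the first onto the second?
The second image is the first overlaid with an additional lime star.

A lime star appears in the second image that is absent from the first.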